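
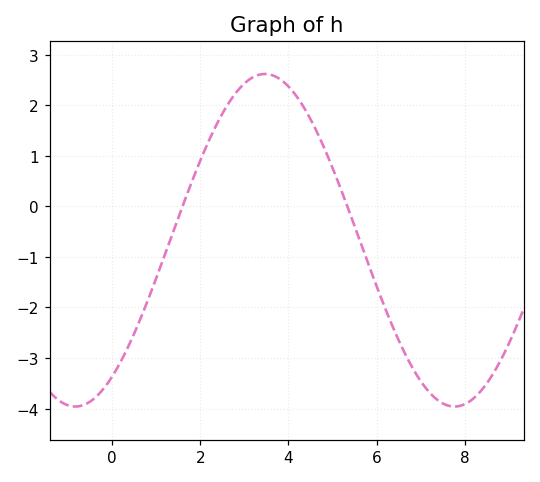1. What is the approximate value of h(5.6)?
-0.6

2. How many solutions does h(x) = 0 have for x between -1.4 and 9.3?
2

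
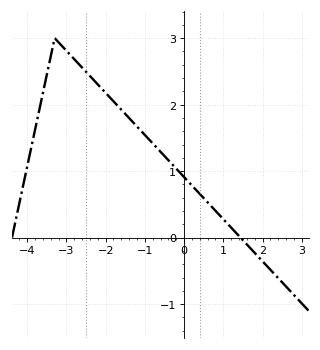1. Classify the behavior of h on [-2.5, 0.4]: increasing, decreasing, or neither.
decreasing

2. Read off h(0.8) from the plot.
0.4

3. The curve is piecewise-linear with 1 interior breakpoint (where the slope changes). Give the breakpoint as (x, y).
(-3.3, 3)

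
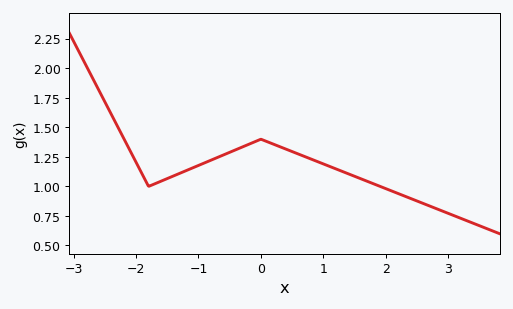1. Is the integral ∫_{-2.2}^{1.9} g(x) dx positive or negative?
positive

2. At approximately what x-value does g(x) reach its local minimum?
-1.8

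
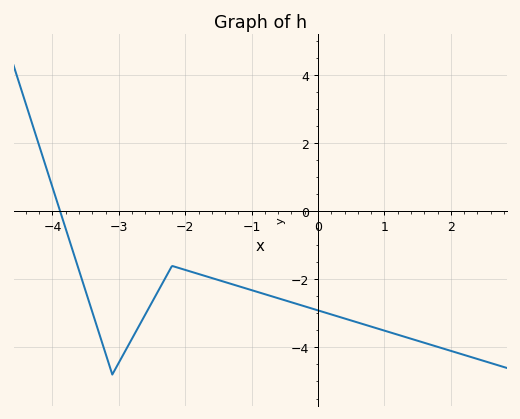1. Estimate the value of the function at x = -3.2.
-4.2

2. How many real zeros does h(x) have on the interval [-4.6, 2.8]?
1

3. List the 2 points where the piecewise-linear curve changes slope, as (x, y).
(-3.1, -4.8); (-2.2, -1.6)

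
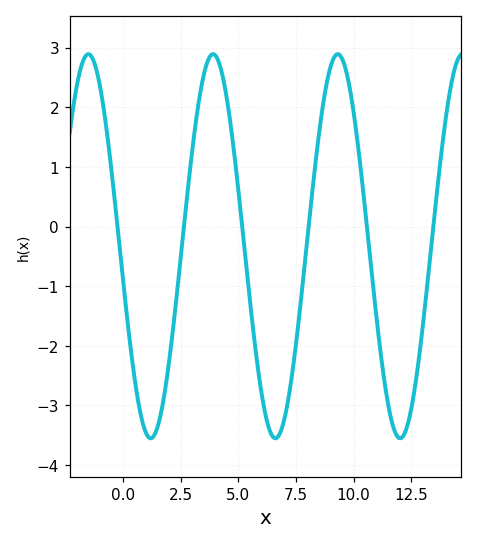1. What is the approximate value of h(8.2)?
0.6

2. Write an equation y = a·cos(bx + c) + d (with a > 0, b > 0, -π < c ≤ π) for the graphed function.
y = 3.22cos(1.2x + 1.8) - 0.33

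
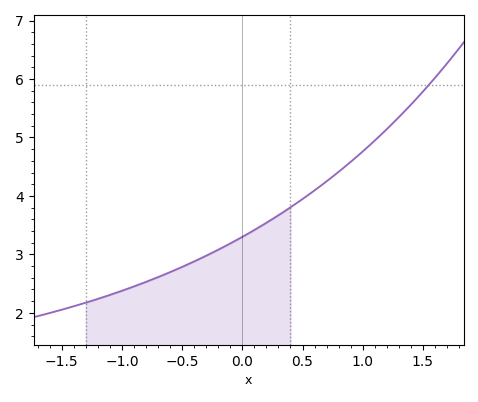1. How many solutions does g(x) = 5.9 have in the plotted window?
1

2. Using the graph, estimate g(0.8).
4.41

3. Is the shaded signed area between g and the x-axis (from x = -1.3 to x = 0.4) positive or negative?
positive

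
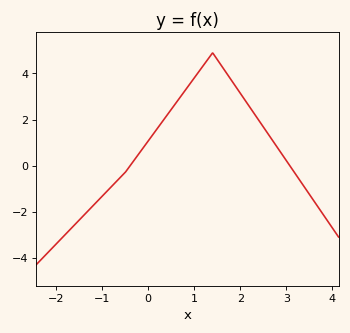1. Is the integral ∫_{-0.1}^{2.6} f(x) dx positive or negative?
positive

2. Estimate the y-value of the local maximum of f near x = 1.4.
4.9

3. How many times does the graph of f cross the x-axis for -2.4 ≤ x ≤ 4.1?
2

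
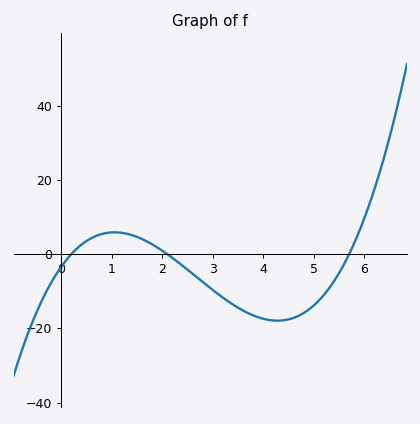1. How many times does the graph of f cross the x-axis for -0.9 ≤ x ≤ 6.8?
3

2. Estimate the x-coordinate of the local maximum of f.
1.05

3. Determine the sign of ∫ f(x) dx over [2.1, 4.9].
negative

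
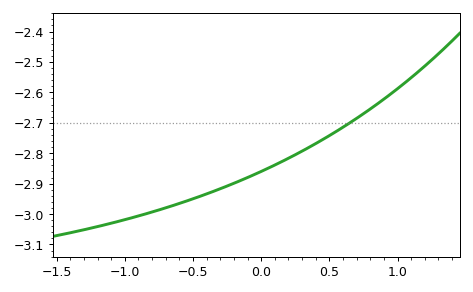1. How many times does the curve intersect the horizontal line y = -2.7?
1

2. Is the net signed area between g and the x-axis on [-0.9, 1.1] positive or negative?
negative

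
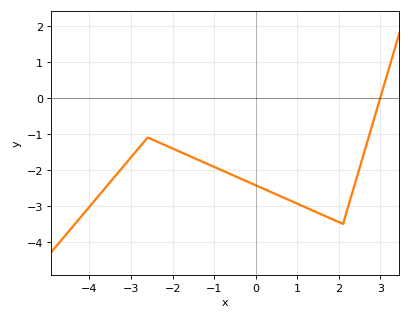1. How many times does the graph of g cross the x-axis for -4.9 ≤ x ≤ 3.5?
1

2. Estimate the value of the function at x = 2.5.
-1.9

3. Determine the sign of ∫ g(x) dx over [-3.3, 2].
negative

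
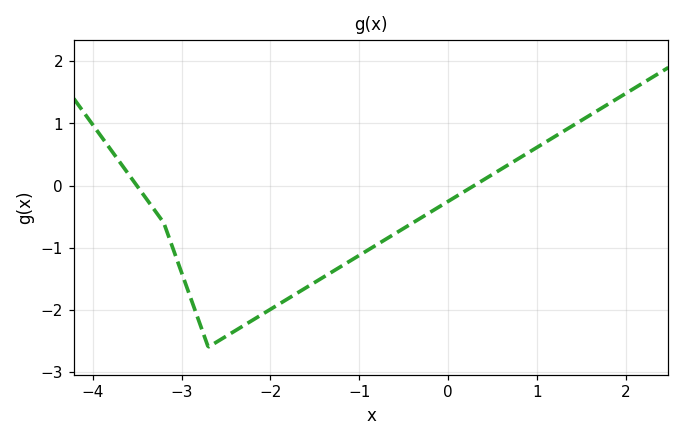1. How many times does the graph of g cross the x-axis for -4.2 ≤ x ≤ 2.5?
2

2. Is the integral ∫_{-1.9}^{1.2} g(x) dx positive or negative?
negative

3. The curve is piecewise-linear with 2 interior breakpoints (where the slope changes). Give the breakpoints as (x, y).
(-3.2, -0.6); (-2.7, -2.6)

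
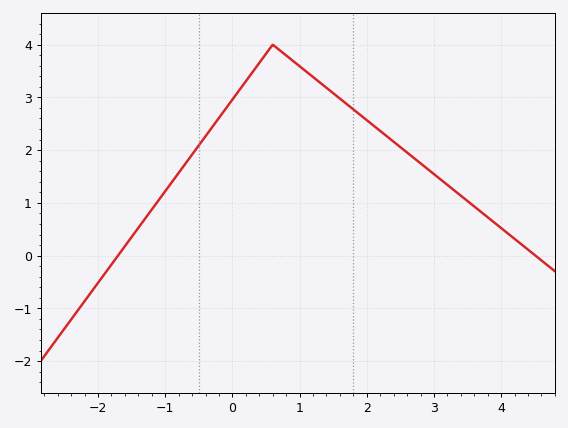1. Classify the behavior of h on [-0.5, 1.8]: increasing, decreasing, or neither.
neither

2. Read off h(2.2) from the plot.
2.36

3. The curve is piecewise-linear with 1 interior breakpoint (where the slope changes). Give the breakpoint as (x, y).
(0.6, 4)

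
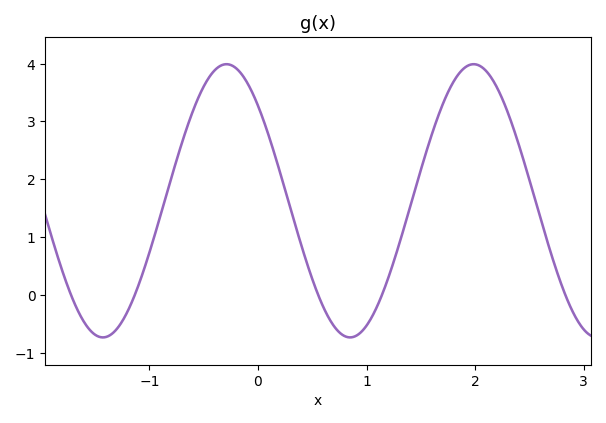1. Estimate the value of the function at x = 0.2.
2.14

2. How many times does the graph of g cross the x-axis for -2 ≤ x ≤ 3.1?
5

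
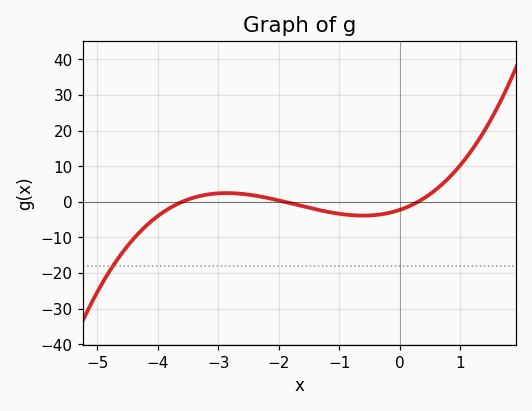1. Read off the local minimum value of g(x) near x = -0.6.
-3.86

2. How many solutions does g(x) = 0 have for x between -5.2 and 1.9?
3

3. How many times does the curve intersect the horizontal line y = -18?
1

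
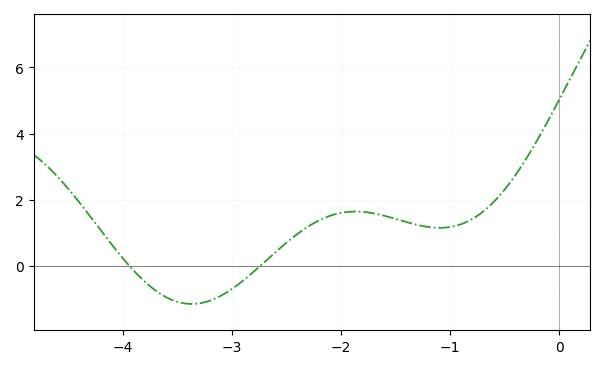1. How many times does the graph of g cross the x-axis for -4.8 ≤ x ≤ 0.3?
2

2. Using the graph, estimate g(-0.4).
2.8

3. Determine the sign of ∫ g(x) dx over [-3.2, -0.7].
positive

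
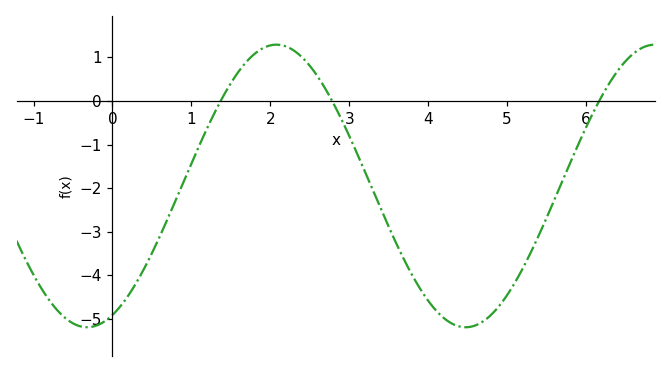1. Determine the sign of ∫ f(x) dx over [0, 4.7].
negative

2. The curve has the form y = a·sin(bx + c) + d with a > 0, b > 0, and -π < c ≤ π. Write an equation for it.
y = 3.24sin(1.3x - 1.1) - 1.95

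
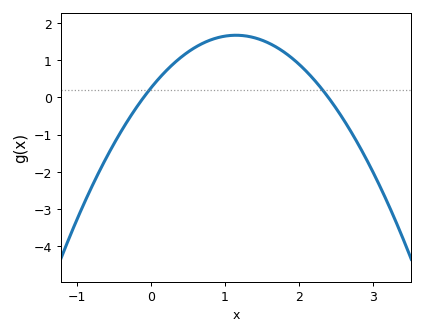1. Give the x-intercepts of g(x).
-0.1, 2.4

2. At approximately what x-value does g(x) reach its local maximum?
1.1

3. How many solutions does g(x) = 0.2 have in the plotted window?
2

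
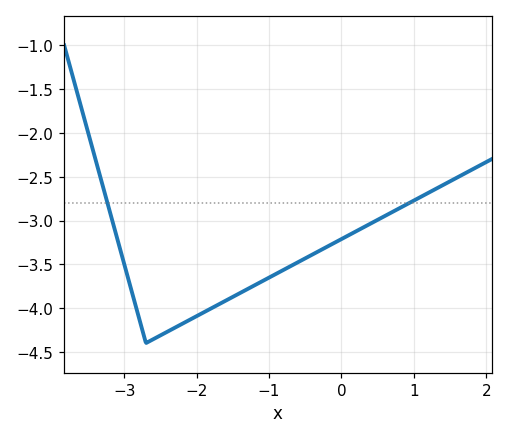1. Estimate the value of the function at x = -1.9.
-4.05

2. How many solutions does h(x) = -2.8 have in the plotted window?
2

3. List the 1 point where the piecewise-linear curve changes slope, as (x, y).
(-2.7, -4.4)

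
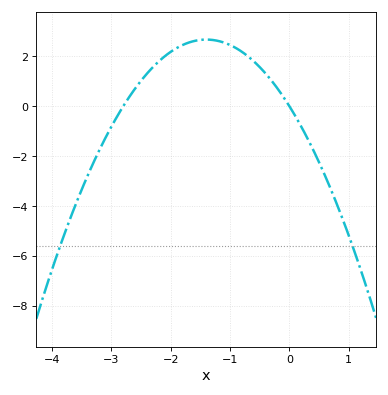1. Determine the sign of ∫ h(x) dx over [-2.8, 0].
positive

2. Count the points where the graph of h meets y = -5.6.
2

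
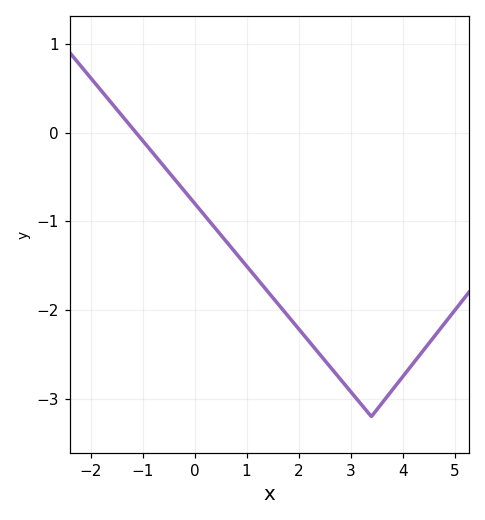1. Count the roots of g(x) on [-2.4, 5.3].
1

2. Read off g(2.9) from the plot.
-2.8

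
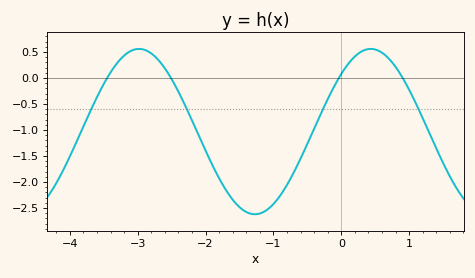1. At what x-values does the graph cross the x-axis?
-3.5, -2.5, 0, 0.9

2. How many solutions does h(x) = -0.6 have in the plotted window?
4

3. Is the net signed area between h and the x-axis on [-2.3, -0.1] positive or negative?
negative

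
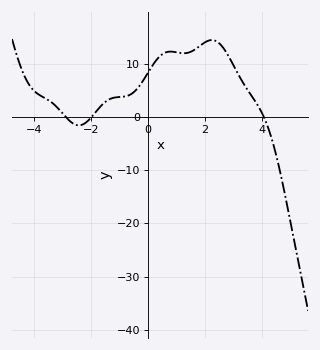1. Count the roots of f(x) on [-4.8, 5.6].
3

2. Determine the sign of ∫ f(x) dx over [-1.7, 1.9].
positive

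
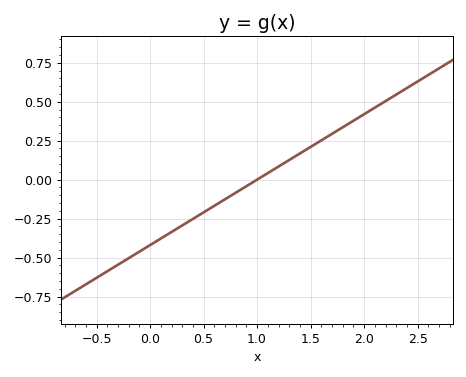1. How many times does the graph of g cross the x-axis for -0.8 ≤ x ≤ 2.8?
1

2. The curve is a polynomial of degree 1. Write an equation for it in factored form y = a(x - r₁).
y = 0.42(x - 1)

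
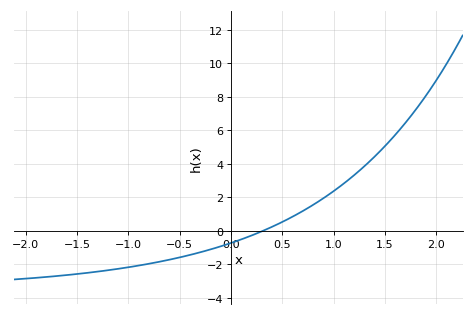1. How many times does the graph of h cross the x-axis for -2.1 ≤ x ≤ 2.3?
1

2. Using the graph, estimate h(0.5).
0.6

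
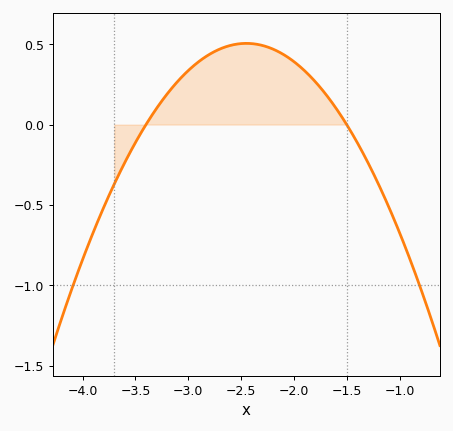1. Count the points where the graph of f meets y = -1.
2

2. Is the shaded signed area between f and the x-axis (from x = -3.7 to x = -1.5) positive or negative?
positive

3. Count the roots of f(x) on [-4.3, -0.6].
2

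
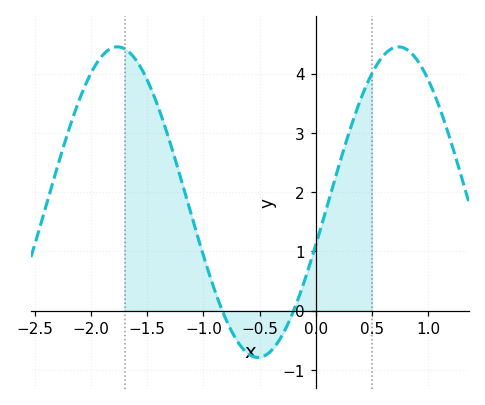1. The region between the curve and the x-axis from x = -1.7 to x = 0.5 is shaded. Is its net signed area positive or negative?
positive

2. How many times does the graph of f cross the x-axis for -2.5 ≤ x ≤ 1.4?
2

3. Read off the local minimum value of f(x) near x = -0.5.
-0.8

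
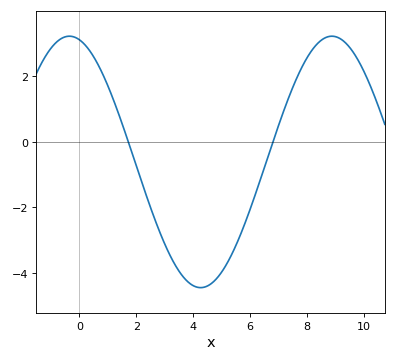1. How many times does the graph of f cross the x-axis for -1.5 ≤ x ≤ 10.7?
2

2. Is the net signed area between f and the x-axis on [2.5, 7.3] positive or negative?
negative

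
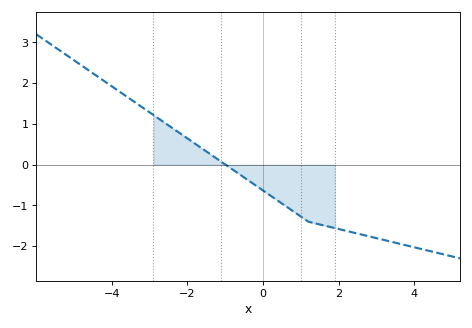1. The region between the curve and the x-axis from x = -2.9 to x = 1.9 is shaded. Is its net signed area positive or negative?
negative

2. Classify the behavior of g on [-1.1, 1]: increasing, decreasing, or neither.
decreasing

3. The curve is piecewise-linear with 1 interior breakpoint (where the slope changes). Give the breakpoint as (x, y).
(1.2, -1.4)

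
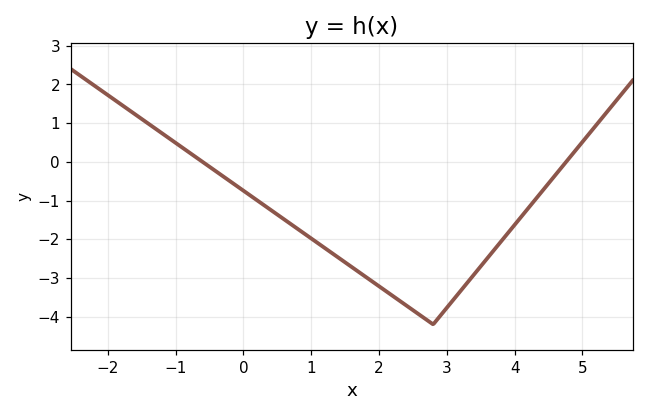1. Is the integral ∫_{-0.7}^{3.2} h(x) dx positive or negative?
negative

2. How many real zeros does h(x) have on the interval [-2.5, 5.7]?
2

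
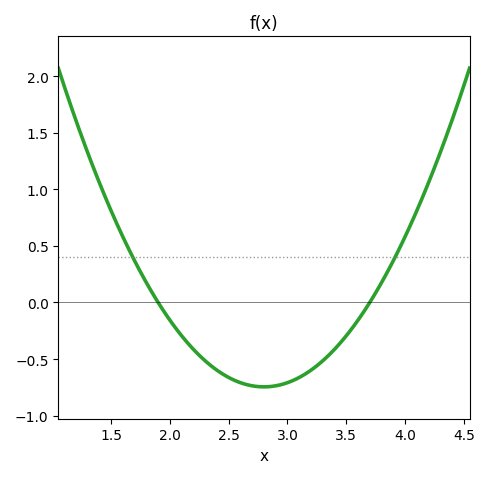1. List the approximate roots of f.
1.9, 3.7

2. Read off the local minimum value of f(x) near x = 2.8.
-0.745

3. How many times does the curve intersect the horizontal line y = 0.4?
2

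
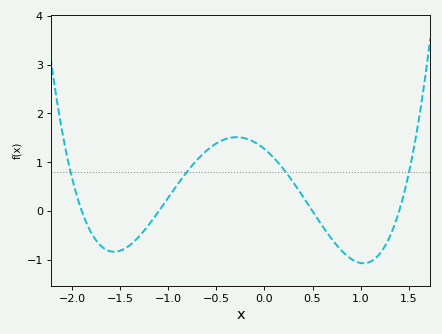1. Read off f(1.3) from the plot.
-0.5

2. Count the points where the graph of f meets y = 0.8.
4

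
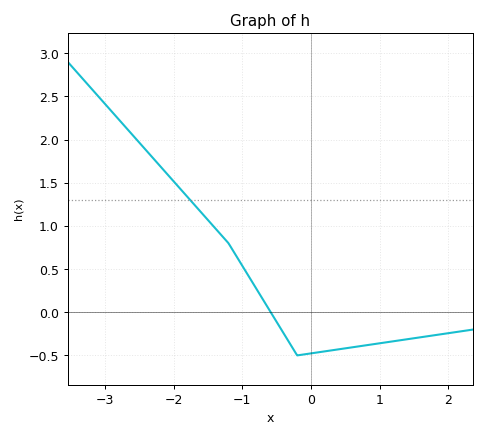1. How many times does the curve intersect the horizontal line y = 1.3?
1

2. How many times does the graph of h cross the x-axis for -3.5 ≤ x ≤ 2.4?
1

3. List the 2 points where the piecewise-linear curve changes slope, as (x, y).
(-1.2, 0.8); (-0.2, -0.5)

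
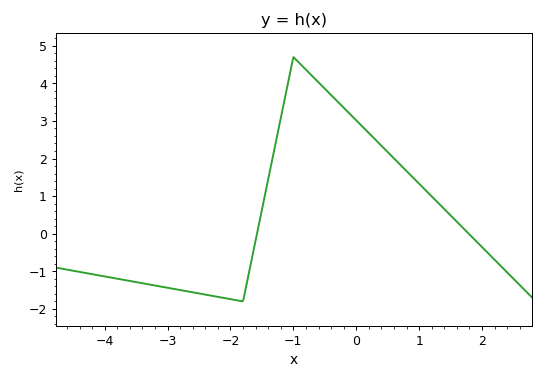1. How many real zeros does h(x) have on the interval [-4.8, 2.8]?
2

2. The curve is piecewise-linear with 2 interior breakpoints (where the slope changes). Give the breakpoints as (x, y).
(-1.8, -1.8); (-1, 4.7)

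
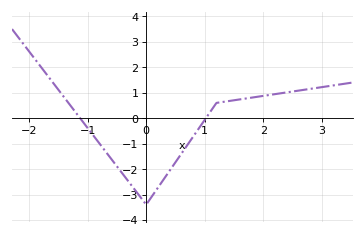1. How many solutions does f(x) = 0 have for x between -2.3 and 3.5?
2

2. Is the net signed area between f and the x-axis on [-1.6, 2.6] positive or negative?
negative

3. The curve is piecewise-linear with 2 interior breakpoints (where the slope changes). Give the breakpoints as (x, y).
(0, -3.4); (1.2, 0.6)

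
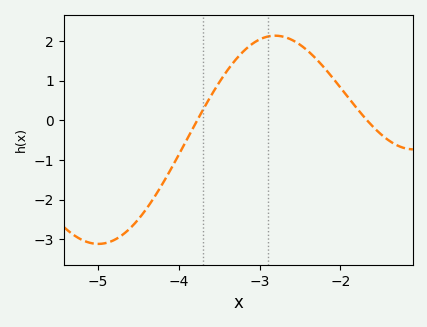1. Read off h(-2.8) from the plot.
2.1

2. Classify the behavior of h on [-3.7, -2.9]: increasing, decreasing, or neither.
increasing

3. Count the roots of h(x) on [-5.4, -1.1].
2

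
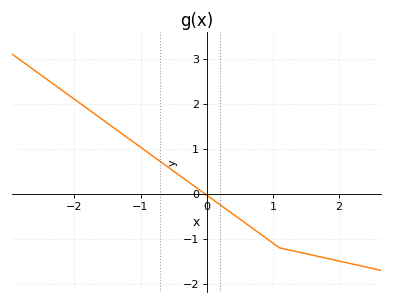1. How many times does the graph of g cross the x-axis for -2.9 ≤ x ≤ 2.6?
1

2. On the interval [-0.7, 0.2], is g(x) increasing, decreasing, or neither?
decreasing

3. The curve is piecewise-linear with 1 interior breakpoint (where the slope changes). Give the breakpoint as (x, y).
(1.1, -1.2)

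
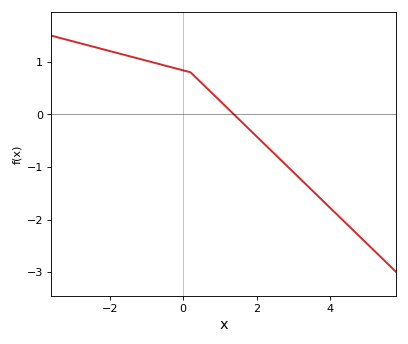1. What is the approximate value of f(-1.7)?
1.15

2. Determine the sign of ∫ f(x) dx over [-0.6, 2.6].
positive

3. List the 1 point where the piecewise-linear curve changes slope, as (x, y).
(0.2, 0.8)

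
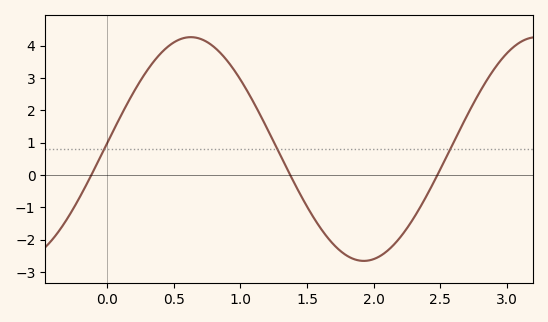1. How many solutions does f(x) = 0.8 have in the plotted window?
3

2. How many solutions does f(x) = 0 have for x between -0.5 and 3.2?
3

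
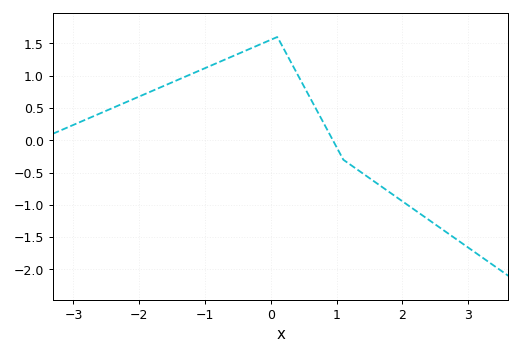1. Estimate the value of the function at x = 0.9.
0.08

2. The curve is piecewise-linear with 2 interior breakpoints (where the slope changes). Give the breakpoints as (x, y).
(0.1, 1.6); (1.1, -0.3)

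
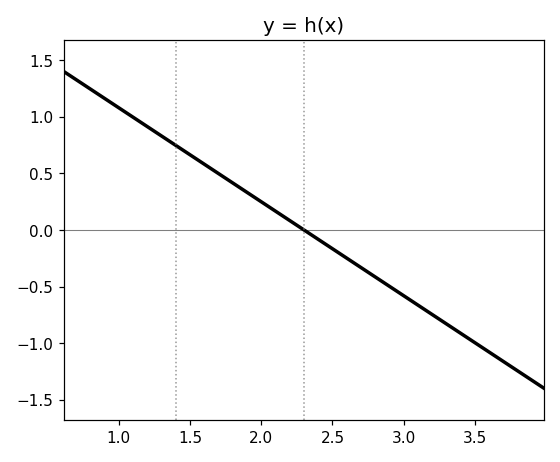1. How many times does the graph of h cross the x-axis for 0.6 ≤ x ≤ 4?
1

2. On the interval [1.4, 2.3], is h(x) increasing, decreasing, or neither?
decreasing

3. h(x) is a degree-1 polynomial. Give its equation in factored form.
y = -0.83(x - 2.3)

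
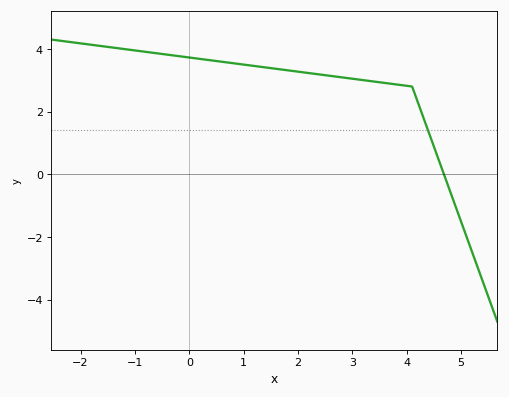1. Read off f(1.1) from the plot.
3.48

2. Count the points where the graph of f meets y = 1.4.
1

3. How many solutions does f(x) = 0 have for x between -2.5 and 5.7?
1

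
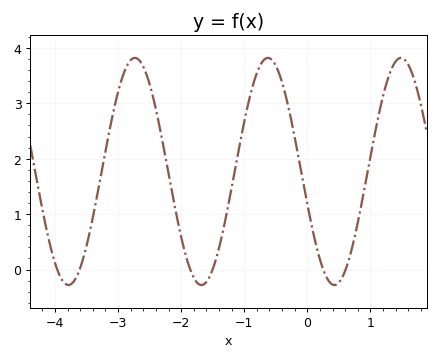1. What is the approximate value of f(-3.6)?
0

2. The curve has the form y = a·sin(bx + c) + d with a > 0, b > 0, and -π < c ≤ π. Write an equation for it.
y = 2.05sin(3x - 2.9) + 1.77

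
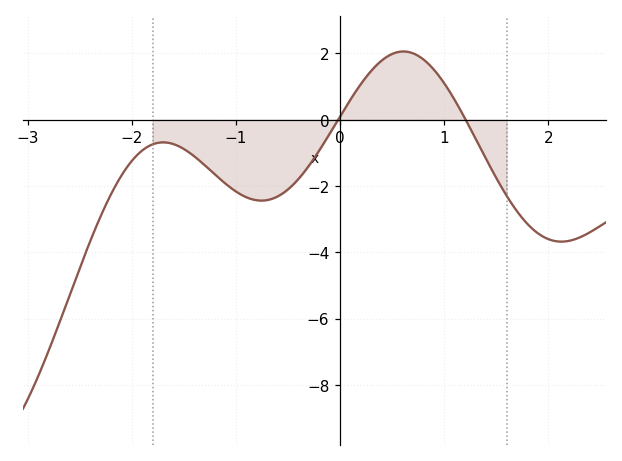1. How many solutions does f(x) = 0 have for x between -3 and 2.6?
2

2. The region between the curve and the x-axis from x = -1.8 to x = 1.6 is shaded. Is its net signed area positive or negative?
negative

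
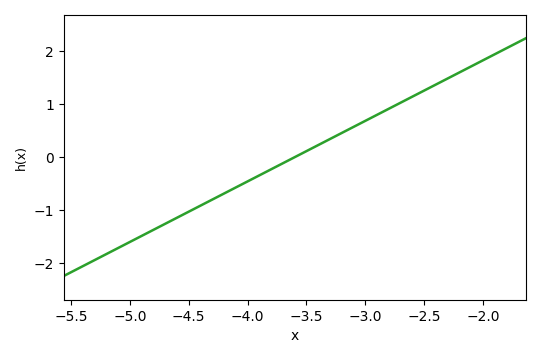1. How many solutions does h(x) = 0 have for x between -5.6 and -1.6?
1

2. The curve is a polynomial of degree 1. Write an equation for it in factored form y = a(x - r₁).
y = 1.14(x + 3.6)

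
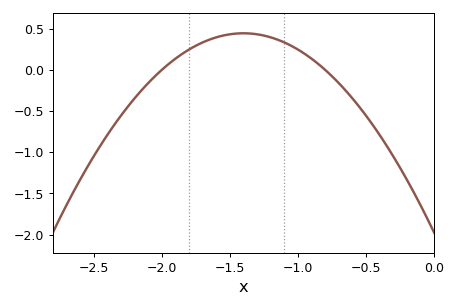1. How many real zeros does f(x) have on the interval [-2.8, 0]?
2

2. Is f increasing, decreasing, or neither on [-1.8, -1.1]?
neither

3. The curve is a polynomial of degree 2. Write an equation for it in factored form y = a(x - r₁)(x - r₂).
y = -1.23(x + 2)(x + 0.8)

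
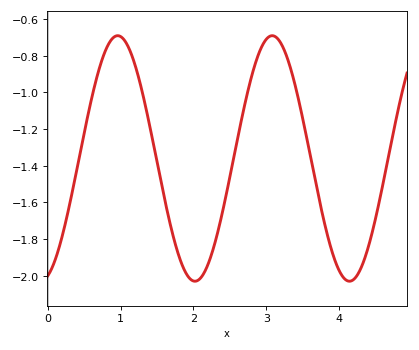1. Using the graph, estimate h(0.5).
-1.22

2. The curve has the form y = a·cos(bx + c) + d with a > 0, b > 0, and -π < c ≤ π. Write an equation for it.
y = 0.67cos(2.96x - 2.84) - 1.36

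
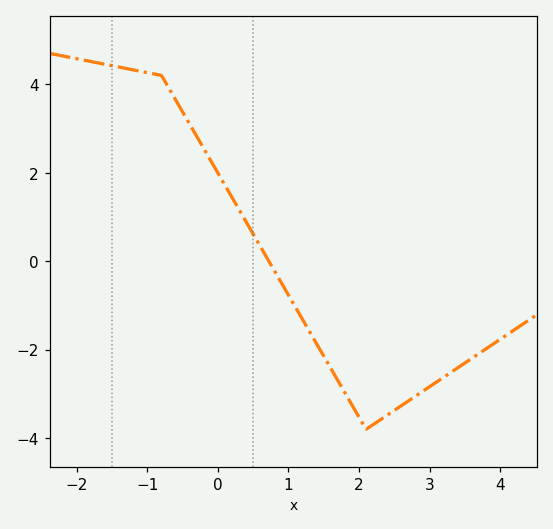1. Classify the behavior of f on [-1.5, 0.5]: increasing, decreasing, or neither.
decreasing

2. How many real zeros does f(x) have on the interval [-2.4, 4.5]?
1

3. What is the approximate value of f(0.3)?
1.2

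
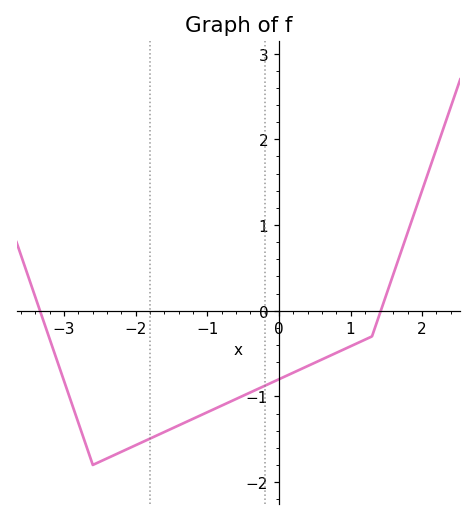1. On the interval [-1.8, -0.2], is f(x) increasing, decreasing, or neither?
increasing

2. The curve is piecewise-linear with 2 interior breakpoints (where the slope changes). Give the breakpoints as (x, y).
(-2.6, -1.8); (1.3, -0.3)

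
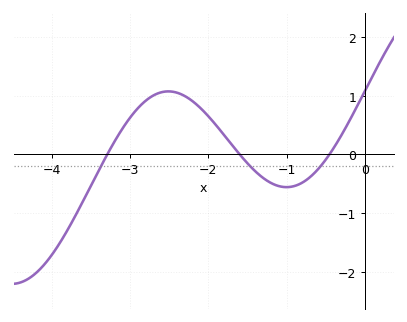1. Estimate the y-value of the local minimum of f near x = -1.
-0.6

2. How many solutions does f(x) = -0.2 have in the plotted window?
3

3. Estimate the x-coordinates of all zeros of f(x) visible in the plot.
-3.3, -1.6, -0.5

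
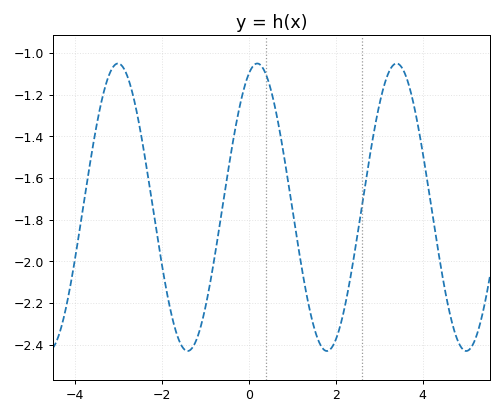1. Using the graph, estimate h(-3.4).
-1.24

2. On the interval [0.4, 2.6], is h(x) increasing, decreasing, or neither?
neither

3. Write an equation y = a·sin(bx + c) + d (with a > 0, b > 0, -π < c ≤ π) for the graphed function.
y = 0.69sin(1.96x + 1.19) - 1.74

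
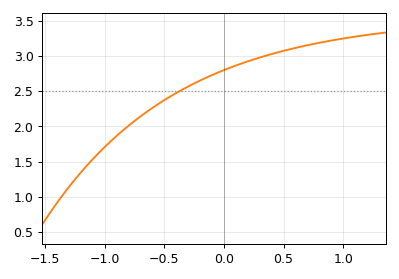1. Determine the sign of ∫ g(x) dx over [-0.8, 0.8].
positive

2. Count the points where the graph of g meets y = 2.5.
1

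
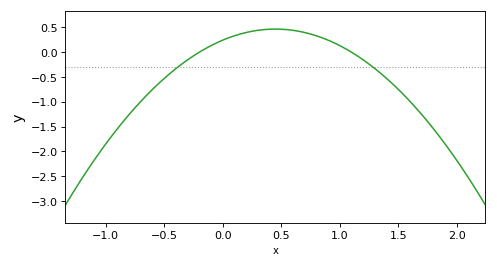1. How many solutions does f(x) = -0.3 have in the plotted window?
2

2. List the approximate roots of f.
-0.2, 1.1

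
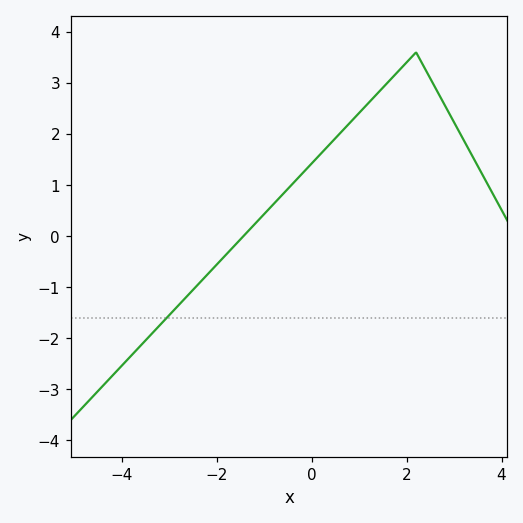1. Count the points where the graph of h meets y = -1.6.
1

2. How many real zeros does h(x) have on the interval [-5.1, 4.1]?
1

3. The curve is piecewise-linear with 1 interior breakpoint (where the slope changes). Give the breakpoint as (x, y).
(2.2, 3.6)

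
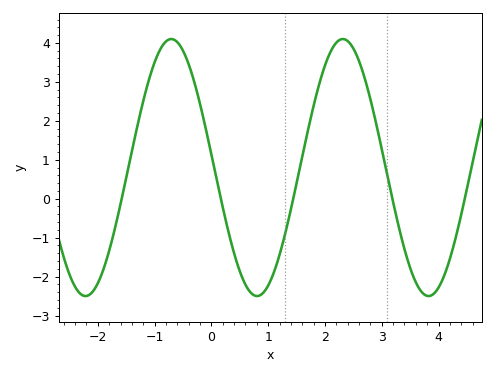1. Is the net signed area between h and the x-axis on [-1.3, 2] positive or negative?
positive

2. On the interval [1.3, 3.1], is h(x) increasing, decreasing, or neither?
neither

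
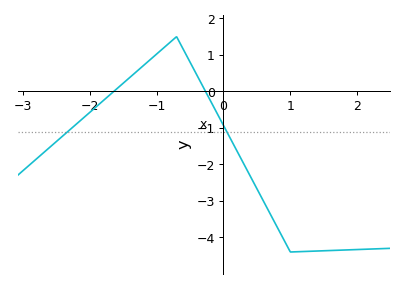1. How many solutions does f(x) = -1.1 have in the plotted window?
2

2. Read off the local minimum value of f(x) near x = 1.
-4.4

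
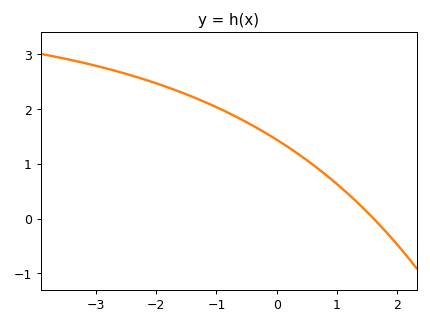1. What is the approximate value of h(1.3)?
0.333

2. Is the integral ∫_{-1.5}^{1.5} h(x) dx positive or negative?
positive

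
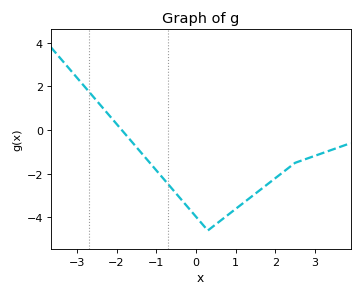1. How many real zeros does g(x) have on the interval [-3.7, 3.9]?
1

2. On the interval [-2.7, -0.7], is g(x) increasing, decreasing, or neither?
decreasing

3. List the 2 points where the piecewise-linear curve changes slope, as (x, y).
(0.3, -4.6); (2.5, -1.5)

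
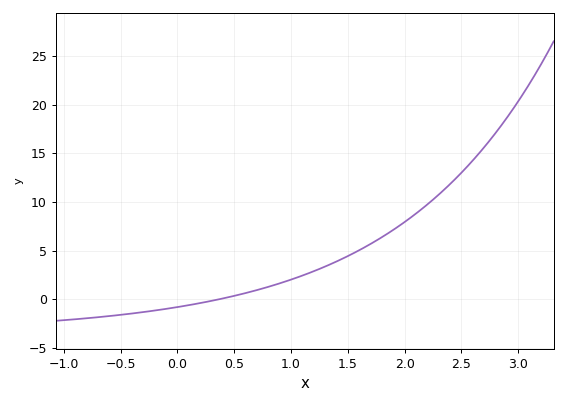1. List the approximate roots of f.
0.373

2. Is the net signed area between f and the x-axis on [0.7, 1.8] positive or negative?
positive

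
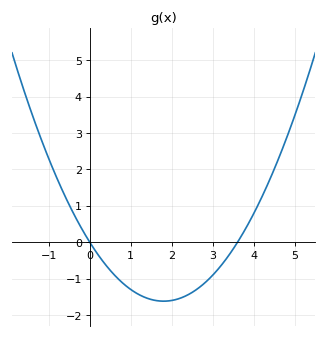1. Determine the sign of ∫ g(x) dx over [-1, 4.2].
negative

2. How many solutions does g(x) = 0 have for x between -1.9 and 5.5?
2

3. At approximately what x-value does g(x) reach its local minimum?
1.8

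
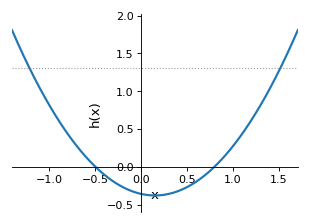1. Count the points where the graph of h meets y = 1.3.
2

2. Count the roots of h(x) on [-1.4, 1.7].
2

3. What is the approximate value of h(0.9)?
0.15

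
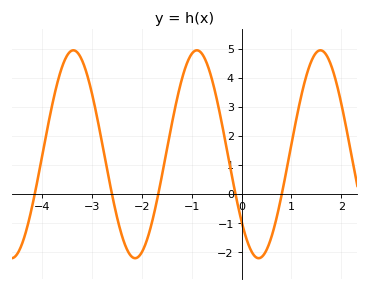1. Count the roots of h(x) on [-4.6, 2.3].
5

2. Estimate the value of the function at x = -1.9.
-1.6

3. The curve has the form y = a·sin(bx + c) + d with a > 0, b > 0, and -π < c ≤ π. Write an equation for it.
y = 3.58sin(2.54x - 2.44) + 1.38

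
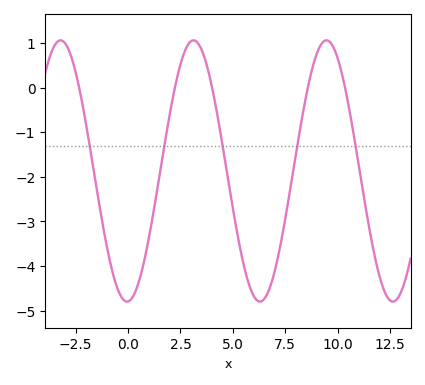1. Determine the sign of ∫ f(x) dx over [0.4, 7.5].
negative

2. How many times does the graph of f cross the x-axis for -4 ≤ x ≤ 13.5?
5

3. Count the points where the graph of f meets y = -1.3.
5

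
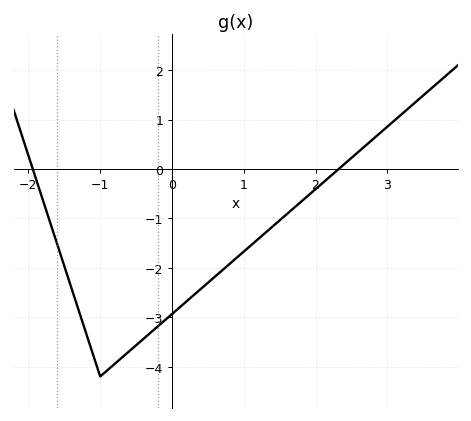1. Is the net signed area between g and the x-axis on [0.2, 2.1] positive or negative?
negative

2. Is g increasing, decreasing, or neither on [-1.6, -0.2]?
neither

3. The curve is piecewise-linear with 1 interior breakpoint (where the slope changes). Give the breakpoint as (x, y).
(-1, -4.2)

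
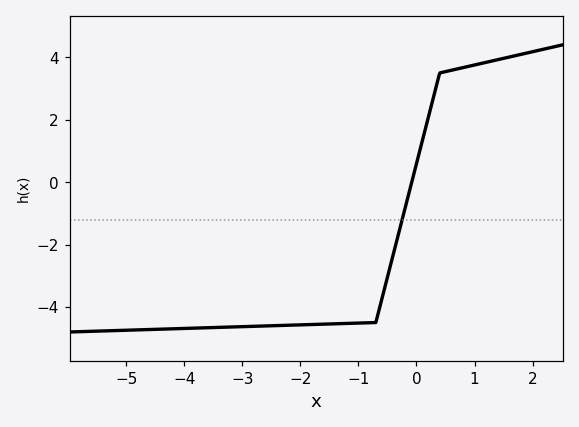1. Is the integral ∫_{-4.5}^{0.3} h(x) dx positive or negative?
negative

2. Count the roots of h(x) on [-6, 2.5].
1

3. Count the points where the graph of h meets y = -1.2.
1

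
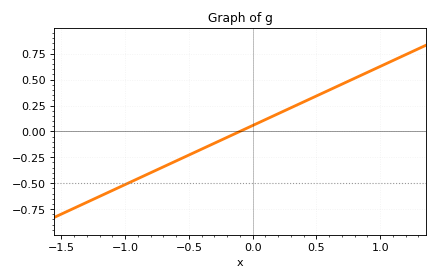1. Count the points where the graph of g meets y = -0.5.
1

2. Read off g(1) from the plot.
0.627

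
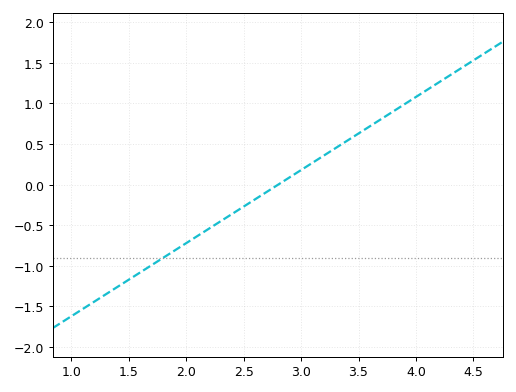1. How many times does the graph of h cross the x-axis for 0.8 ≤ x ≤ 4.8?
1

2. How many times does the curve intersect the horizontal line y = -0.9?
1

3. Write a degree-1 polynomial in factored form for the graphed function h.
y = 0.9(x - 2.8)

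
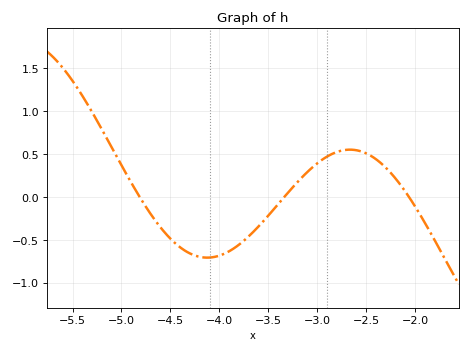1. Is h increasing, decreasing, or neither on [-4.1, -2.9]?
increasing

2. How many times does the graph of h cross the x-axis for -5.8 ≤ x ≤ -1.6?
3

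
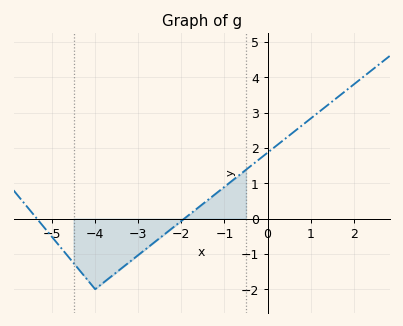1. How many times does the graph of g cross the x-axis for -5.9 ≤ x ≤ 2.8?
2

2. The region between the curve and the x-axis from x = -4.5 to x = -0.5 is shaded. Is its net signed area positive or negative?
negative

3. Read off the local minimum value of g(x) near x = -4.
-2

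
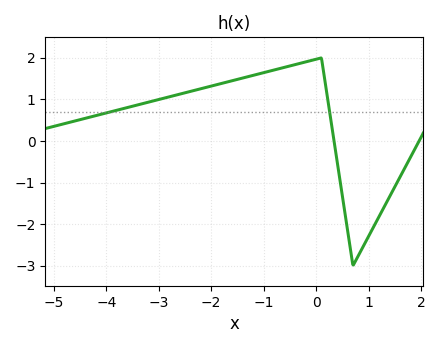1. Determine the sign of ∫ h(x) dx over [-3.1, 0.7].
positive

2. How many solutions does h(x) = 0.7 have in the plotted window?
2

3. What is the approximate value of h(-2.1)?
1.3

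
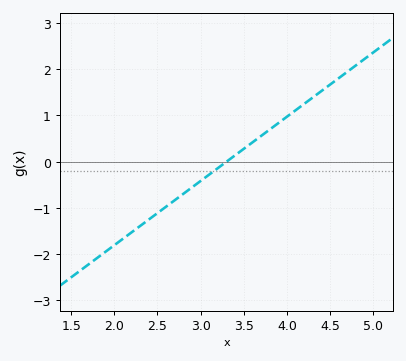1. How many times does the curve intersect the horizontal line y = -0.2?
1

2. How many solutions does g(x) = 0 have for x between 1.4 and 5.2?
1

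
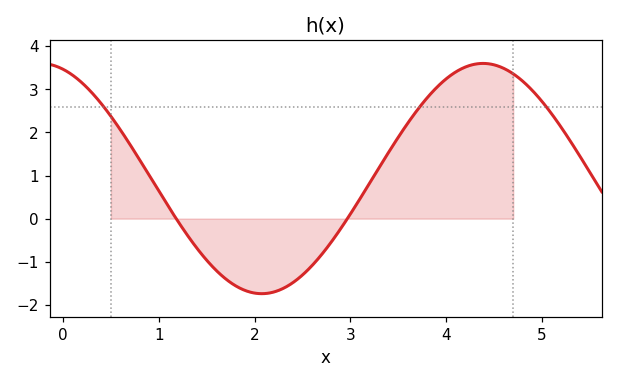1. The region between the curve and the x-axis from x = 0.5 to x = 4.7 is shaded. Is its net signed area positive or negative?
positive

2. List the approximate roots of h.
1.2, 3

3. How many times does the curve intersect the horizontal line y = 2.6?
3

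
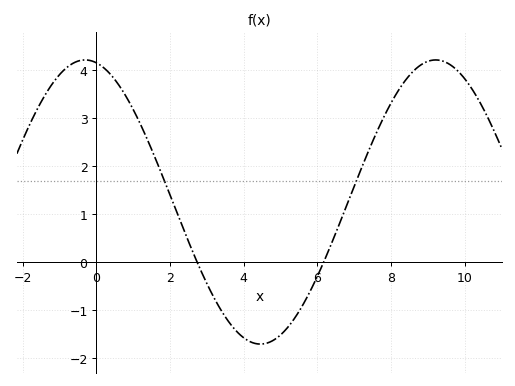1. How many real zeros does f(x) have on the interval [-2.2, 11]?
2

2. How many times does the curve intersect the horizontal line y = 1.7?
2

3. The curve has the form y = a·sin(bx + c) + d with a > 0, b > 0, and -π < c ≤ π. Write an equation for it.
y = 2.96sin(0.66x + 1.8) + 1.26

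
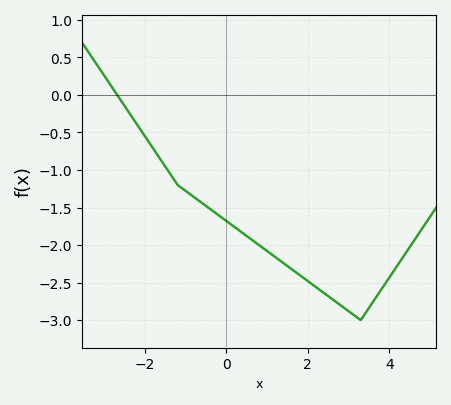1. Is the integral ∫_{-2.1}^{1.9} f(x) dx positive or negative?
negative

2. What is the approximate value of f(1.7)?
-2.35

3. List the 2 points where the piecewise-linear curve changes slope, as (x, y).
(-1.2, -1.2); (3.3, -3)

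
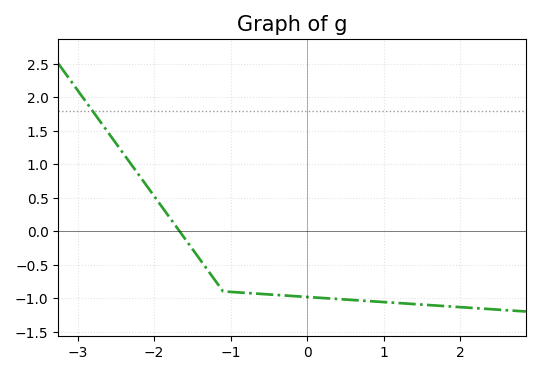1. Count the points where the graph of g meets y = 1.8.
1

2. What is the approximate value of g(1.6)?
-1.1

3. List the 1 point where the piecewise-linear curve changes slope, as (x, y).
(-1.1, -0.9)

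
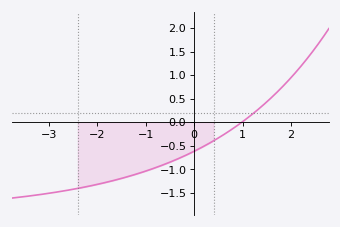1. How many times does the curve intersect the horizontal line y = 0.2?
1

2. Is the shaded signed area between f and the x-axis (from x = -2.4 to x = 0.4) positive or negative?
negative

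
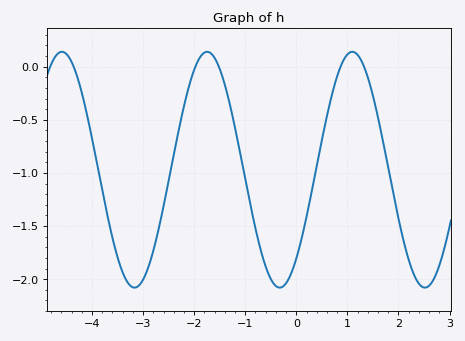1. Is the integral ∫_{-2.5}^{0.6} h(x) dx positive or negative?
negative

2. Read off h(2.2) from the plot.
-1.82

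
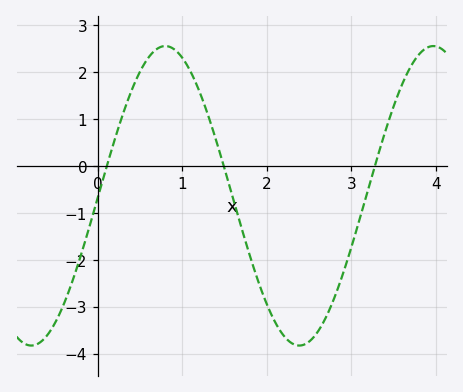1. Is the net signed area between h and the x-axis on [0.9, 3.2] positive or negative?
negative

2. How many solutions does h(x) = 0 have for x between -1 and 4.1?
3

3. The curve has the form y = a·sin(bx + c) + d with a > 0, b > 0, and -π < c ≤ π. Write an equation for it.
y = 3.19sin(1.98x - 0.01) - 0.63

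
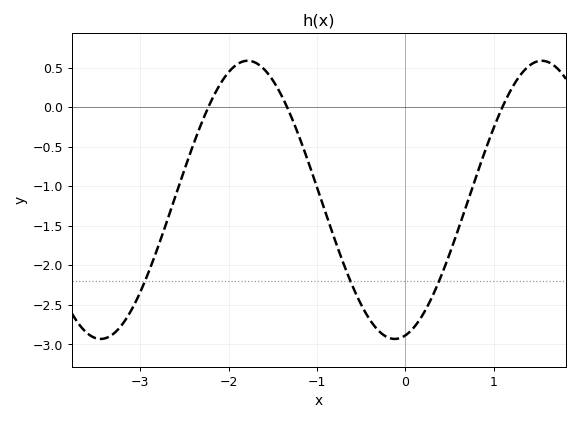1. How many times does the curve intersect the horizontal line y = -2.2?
3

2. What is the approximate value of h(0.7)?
-1.2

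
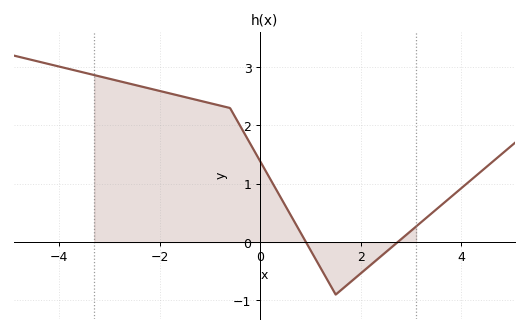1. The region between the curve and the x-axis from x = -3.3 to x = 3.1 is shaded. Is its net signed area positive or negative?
positive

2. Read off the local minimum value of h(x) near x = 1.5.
-0.898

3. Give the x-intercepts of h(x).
0.909, 2.73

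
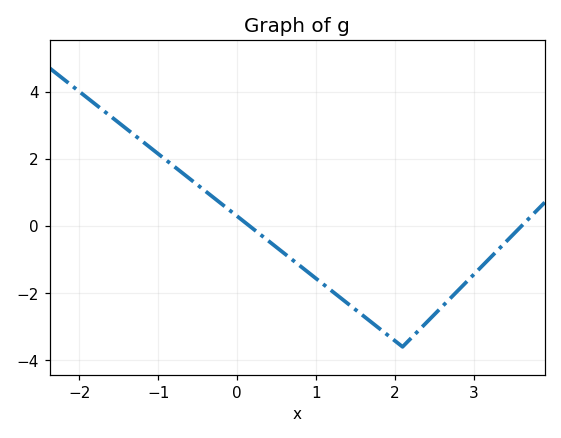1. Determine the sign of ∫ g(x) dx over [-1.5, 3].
negative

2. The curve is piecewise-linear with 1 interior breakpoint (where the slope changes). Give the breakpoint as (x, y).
(2.1, -3.6)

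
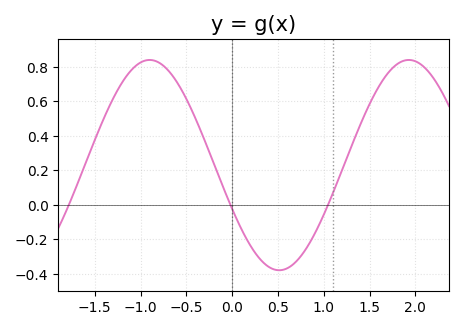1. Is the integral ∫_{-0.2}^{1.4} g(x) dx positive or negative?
negative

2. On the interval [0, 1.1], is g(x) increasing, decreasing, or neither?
neither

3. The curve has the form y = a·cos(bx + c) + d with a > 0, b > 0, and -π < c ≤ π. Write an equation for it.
y = 0.61cos(2.22x + 2) + 0.23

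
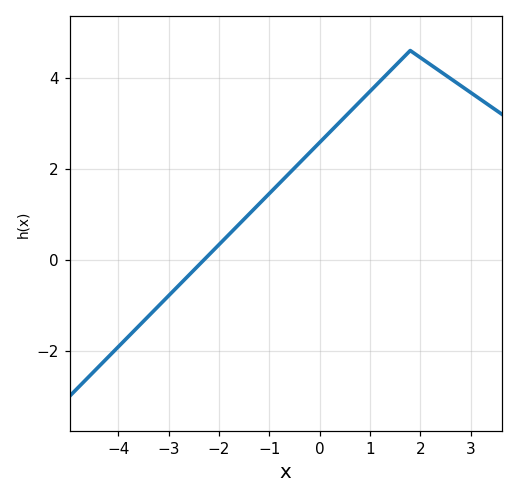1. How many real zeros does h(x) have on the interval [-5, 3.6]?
1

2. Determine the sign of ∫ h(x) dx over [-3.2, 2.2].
positive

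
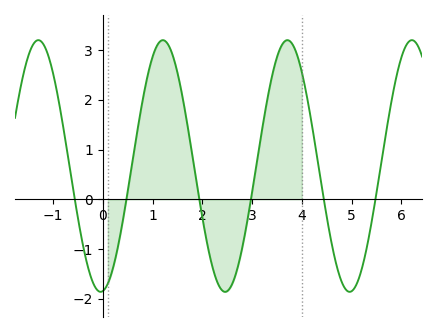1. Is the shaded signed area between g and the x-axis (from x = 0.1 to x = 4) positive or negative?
positive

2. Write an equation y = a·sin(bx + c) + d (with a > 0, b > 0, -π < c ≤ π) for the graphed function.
y = 2.53sin(2.5x - 1.5) + 0.67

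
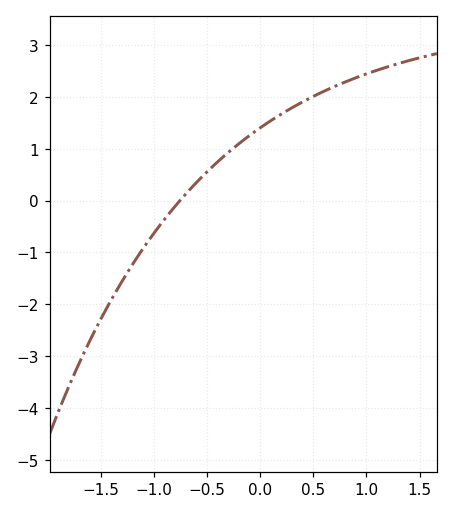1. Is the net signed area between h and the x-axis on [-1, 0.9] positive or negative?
positive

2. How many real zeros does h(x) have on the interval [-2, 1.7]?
1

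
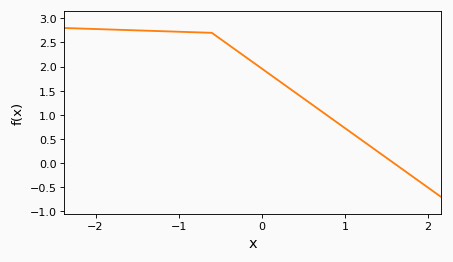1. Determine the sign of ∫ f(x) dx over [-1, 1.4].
positive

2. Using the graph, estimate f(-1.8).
2.77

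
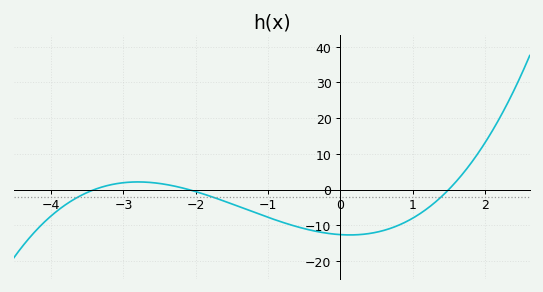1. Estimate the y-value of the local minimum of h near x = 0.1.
-12.7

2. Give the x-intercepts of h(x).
-3.4, -2.1, 1.5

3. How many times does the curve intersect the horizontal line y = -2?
3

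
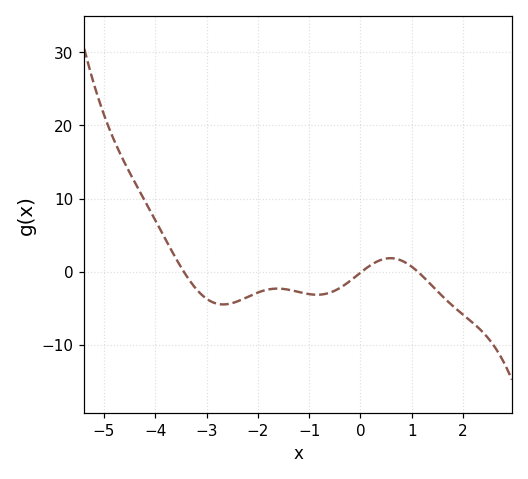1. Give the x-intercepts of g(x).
-3.45, 0.028, 1.11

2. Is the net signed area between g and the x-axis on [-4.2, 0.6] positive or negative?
negative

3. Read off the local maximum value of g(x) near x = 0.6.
1.83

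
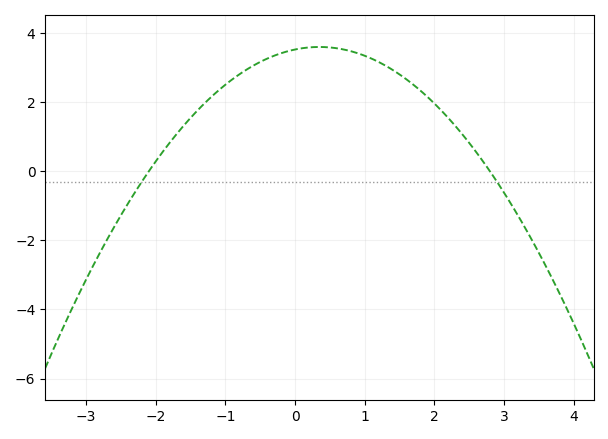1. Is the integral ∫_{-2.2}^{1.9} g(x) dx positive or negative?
positive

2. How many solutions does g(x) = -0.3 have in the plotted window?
2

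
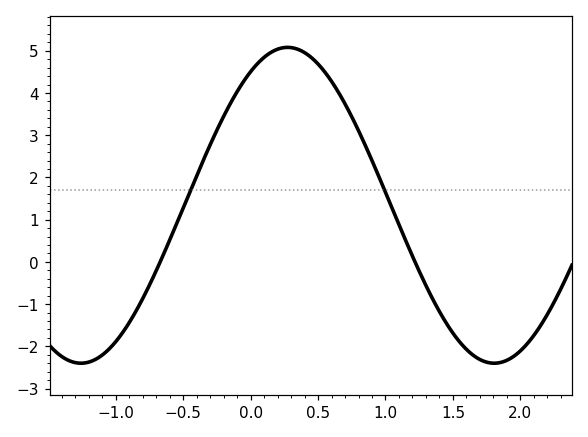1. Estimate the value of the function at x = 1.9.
-2.3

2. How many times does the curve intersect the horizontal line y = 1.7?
2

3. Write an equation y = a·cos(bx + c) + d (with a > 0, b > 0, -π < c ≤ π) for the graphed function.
y = 3.74cos(2x - 0.56) + 1.34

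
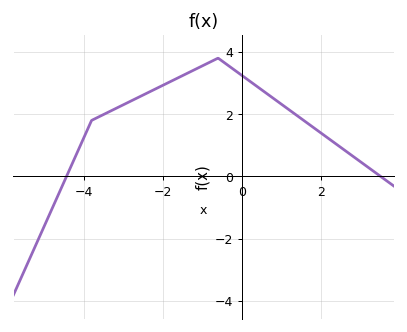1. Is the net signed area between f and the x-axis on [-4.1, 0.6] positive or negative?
positive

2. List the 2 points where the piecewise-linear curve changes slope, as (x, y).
(-3.8, 1.8); (-0.6, 3.8)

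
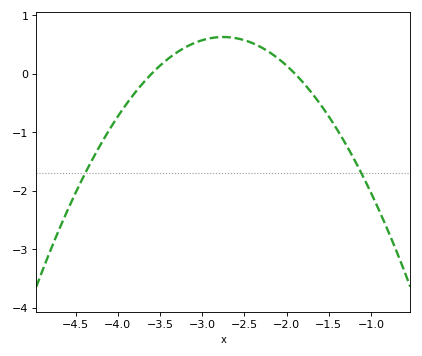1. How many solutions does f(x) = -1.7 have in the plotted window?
2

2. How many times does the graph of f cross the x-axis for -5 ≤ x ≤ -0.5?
2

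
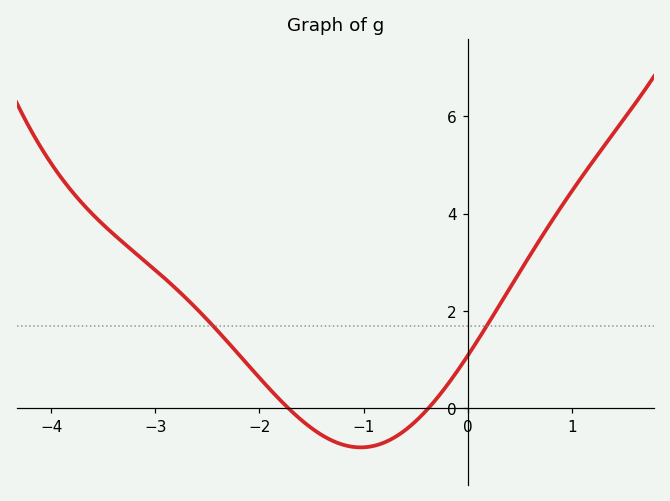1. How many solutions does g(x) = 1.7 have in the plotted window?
2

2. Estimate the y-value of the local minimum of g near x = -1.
-0.8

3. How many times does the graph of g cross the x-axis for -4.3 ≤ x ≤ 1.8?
2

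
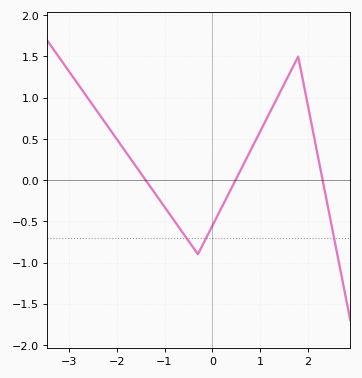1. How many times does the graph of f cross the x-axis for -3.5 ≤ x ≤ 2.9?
3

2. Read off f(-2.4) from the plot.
0.826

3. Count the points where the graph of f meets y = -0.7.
3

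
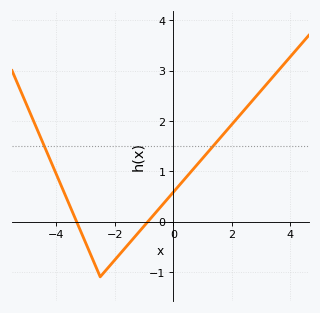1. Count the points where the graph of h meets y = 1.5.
2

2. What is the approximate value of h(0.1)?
0.651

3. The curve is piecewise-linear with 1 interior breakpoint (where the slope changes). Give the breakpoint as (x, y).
(-2.5, -1.1)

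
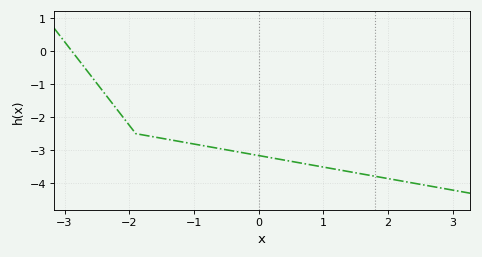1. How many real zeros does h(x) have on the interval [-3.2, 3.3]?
1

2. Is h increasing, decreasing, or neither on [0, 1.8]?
decreasing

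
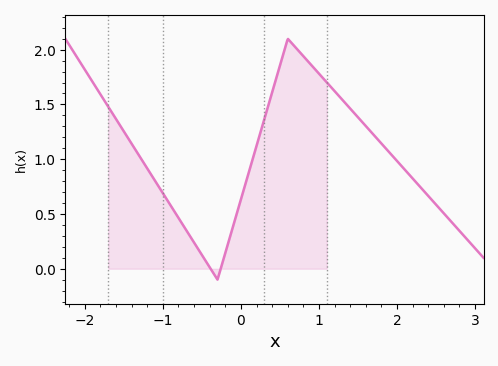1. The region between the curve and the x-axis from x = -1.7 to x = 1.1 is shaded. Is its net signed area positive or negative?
positive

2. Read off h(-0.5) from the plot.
0.15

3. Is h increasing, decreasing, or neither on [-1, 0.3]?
neither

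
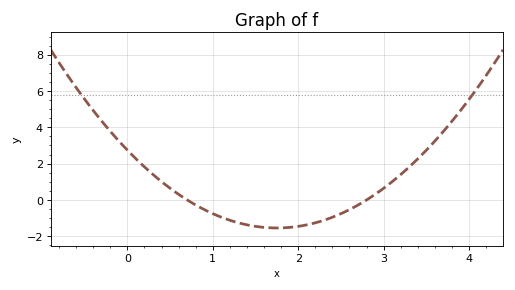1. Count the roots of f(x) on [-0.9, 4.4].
2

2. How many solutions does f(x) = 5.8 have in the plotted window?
2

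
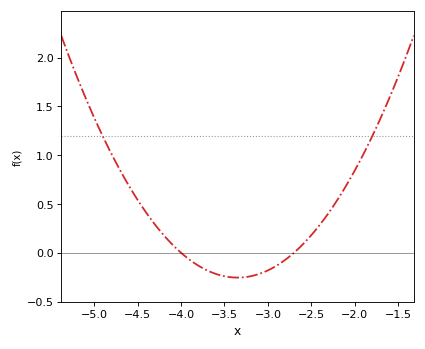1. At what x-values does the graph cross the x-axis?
-4, -2.7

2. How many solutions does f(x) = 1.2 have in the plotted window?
2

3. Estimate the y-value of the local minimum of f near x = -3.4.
-0.25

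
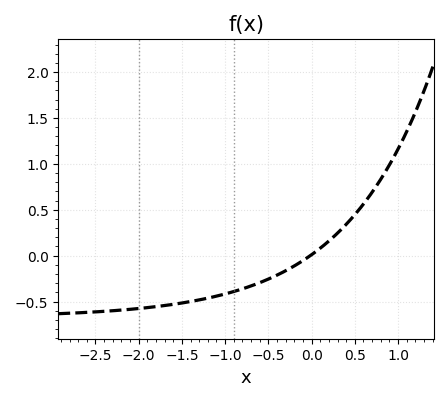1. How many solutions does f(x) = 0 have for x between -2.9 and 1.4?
1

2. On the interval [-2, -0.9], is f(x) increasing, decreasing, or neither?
increasing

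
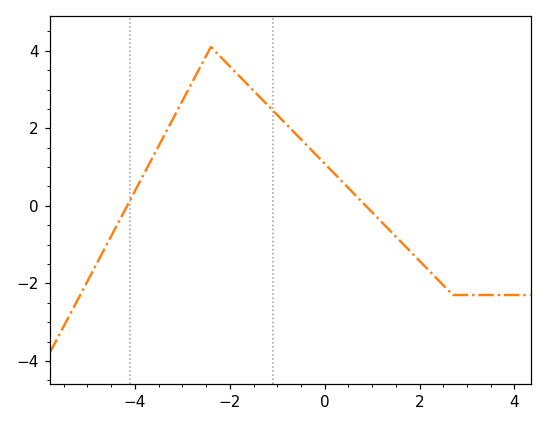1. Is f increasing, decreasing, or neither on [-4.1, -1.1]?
neither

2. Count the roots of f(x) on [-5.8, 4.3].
2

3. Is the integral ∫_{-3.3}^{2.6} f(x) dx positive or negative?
positive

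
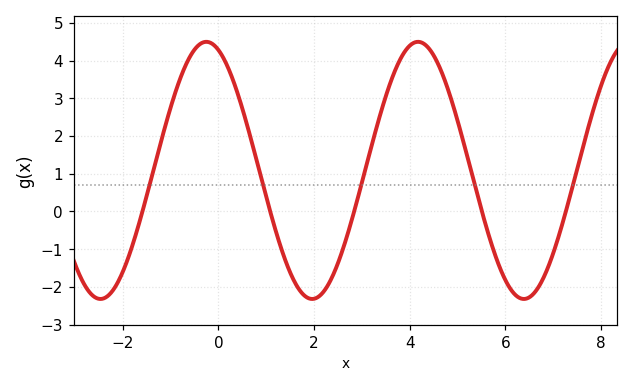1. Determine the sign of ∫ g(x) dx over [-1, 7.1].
positive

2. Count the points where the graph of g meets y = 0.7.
5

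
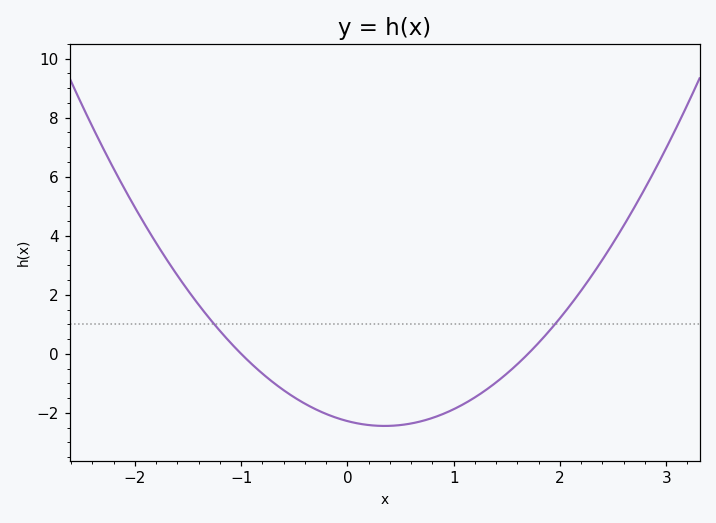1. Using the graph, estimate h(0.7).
-2.28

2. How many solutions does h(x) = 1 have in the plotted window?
2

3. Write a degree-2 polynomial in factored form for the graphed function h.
y = 1.34(x + 1)(x - 1.7)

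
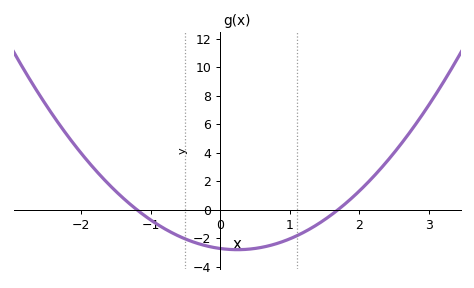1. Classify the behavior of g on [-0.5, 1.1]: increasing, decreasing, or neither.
neither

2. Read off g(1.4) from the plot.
-1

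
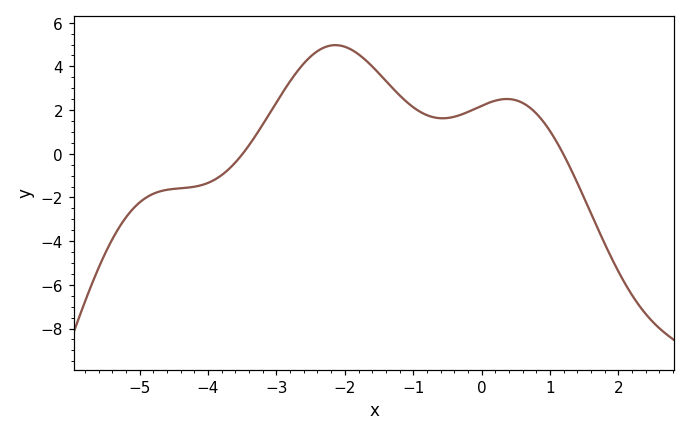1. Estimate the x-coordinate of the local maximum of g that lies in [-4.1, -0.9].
-2.14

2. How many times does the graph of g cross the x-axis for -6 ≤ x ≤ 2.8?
2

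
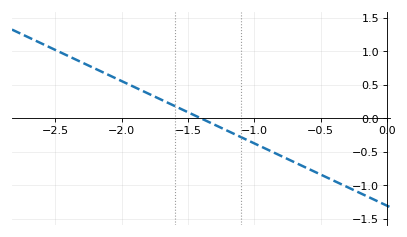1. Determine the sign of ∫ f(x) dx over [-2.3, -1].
positive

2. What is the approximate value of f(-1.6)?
0.2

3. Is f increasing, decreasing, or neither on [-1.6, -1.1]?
decreasing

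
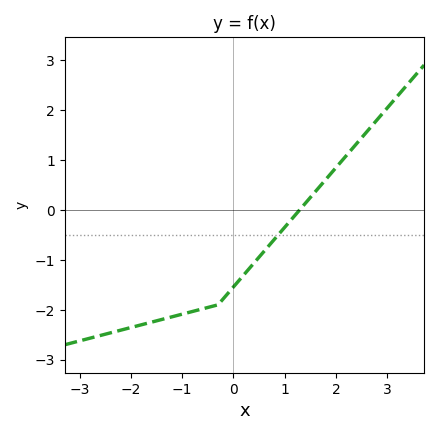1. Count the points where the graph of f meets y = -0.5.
1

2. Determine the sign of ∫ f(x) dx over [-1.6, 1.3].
negative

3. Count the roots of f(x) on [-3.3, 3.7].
1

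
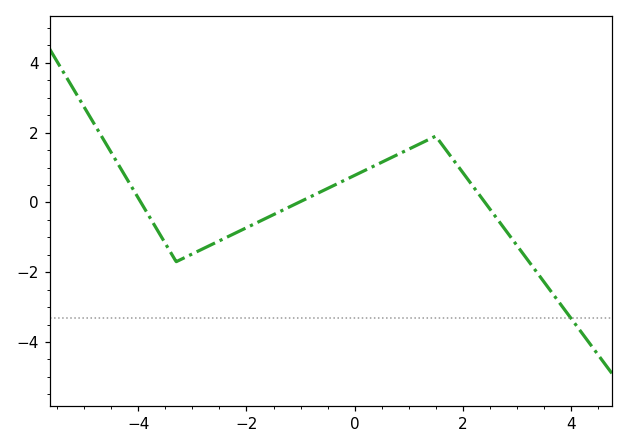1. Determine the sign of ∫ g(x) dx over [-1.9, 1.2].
positive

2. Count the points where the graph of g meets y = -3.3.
1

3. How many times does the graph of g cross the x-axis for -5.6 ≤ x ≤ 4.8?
3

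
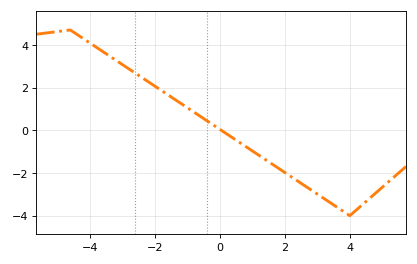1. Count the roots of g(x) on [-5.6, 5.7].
1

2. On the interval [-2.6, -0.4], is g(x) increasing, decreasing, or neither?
decreasing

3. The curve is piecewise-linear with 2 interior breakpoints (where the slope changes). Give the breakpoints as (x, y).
(-4.6, 4.7); (4, -4)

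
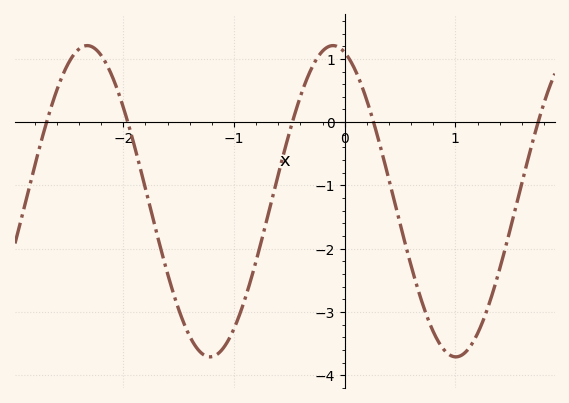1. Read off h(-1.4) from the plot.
-3.4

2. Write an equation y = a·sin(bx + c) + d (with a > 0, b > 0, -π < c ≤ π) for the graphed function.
y = 2.46sin(2.8x + 1.9) - 1.25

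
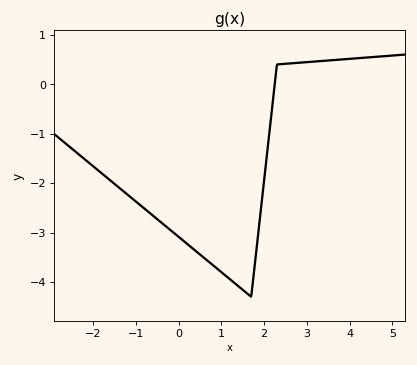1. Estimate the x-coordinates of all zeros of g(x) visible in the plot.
2.25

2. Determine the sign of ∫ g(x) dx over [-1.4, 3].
negative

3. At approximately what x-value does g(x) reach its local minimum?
1.7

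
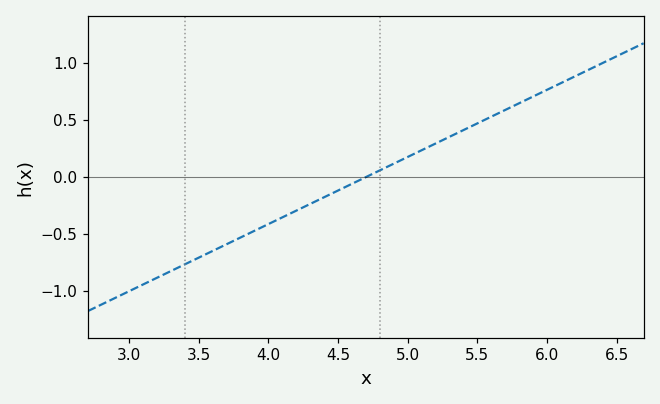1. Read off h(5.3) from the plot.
0.35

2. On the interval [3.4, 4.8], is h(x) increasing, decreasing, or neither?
increasing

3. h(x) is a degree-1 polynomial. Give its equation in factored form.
y = 0.59(x - 4.7)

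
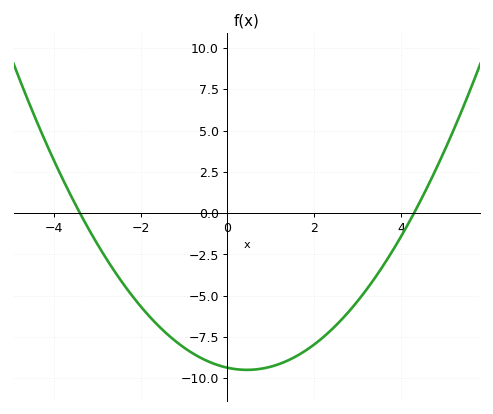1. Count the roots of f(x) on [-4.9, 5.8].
2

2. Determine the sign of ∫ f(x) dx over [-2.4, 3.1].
negative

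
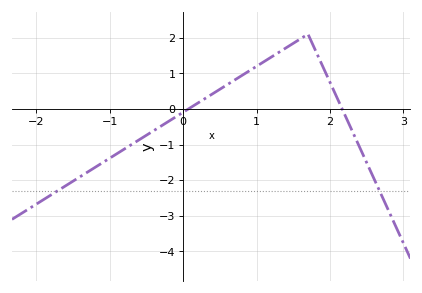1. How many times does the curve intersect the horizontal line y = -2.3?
2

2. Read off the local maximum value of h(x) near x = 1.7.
2.1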